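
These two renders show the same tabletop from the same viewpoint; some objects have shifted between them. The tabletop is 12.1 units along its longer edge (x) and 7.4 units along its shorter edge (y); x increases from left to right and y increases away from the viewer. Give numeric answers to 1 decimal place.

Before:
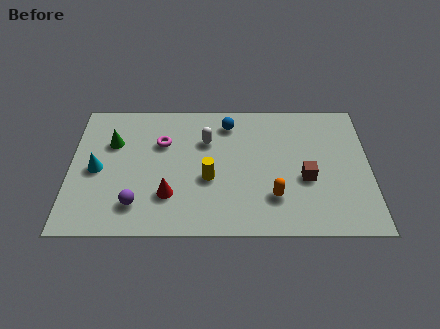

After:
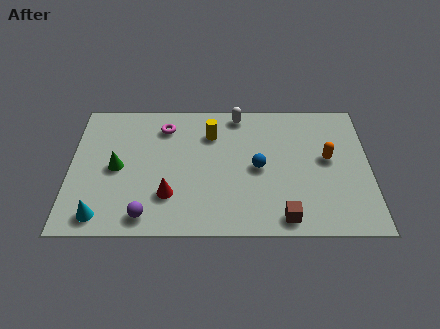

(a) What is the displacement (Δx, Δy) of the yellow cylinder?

(0.1, 2.5)

The yellow cylinder was at about (5.6, 3.0) and moved to about (5.7, 5.5).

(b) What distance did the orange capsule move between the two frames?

3.0

The orange capsule moved from about (8.2, 2.0) to (10.4, 4.1), a distance of √(2.2² + 2.1²) ≈ 3.0.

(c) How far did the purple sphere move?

0.7

From (2.7, 1.6) to (3.1, 1.0), the purple sphere covered √(0.4² + 0.6²) ≈ 0.7 units.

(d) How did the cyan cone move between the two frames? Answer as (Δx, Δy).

(0.2, -2.5)

From the two frames, the cyan cone sits at roughly (1.1, 3.5) before and (1.3, 1.0) after.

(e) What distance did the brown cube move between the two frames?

2.3

From (9.5, 3.0) to (8.6, 0.9), the brown cube covered √(0.9² + 2.1²) ≈ 2.3 units.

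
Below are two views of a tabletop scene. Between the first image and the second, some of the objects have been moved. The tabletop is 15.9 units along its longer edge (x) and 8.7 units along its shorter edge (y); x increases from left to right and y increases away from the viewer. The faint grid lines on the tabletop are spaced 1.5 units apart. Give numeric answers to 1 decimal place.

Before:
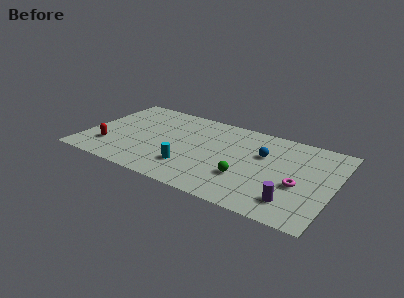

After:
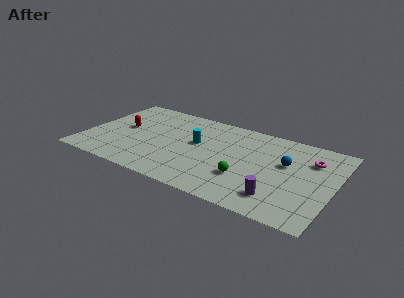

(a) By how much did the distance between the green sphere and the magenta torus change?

+1.8

The distance was about 3.4 in the first image and 5.2 in the second, so they moved 1.8 units further apart.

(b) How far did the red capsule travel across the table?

2.5

The red capsule moved from about (1.7, 2.3) to (2.3, 4.7), a distance of √(0.6² + 2.4²) ≈ 2.5.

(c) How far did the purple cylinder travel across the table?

0.9

The purple cylinder moved from about (13.6, 1.8) to (12.7, 1.8), a distance of √(0.9² + 0.0²) ≈ 0.9.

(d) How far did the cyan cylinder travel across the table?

2.7

The cyan cylinder was near (7.0, 2.3) before and (7.1, 5.0) after, so it travelled √(0.1² + 2.7²) ≈ 2.7 units.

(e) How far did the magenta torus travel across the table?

2.8

From (13.8, 3.5) to (14.3, 6.3), the magenta torus covered √(0.5² + 2.8²) ≈ 2.8 units.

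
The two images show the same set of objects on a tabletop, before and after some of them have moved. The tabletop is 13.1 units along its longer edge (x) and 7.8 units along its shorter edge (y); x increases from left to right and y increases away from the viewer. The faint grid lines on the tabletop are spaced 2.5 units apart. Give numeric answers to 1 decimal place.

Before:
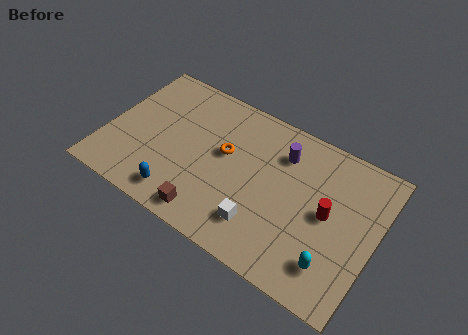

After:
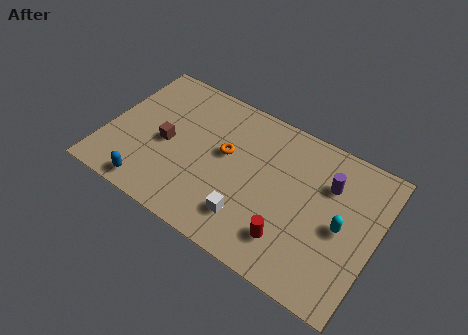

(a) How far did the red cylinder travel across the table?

2.7

The red cylinder moved from about (10.8, 4.0) to (9.3, 1.8), a distance of √(1.5² + 2.2²) ≈ 2.7.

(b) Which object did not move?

the orange torus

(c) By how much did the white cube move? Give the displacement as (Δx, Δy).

(-0.6, 0.0)

From the two frames, the white cube sits at roughly (7.9, 1.8) before and (7.3, 1.8) after.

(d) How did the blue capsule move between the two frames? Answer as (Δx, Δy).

(-1.4, -0.3)

The blue capsule started near (4.0, 1.2) and ended near (2.6, 0.9).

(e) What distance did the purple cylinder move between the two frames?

2.3

The purple cylinder moved from about (8.3, 5.9) to (10.6, 5.5), a distance of √(2.3² + 0.4²) ≈ 2.3.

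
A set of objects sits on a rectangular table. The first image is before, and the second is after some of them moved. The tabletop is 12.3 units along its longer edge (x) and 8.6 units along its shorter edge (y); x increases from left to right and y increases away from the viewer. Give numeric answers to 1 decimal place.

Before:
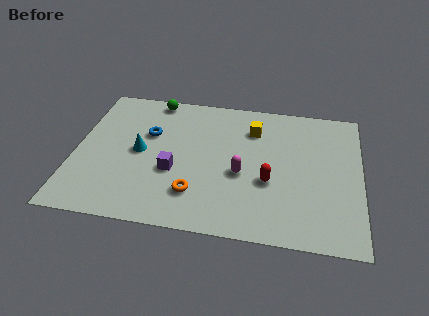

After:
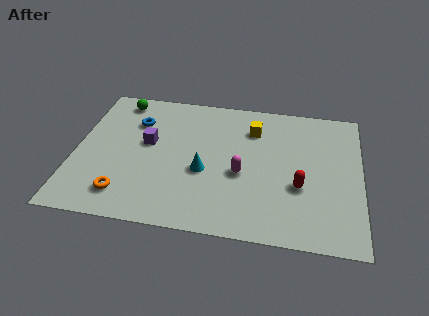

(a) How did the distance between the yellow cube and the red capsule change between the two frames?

+0.6

They were about 3.3 units apart before and 3.9 after — 0.6 units further apart.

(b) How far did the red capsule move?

1.3

The red capsule moved from about (8.4, 3.3) to (9.7, 3.2), a distance of √(1.3² + 0.1²) ≈ 1.3.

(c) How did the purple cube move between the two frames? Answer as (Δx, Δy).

(-1.2, 1.6)

The purple cube was at about (4.3, 3.3) and moved to about (3.1, 4.9).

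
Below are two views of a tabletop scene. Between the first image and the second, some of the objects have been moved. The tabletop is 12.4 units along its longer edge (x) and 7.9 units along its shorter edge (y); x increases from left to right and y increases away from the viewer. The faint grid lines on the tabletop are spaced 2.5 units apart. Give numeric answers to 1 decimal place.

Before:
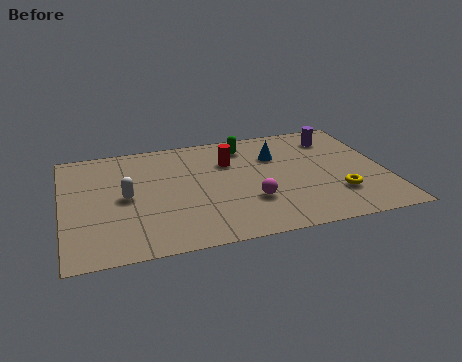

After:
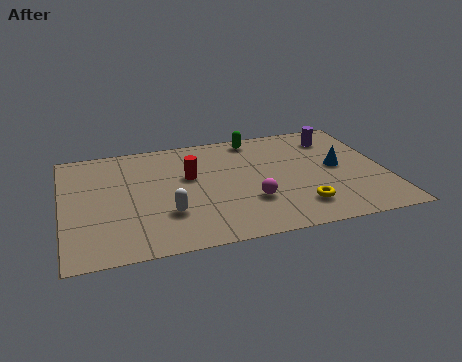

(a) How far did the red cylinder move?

1.7

From (6.5, 5.5) to (4.9, 4.8), the red cylinder covered √(1.6² + 0.7²) ≈ 1.7 units.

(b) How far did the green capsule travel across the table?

0.6

The green capsule moved from about (7.2, 6.5) to (7.6, 7.0), a distance of √(0.4² + 0.5²) ≈ 0.6.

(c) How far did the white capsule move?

2.1

The white capsule was near (2.4, 3.9) before and (3.9, 2.4) after, so it travelled √(1.5² + 1.5²) ≈ 2.1 units.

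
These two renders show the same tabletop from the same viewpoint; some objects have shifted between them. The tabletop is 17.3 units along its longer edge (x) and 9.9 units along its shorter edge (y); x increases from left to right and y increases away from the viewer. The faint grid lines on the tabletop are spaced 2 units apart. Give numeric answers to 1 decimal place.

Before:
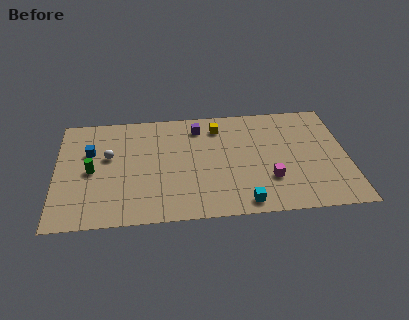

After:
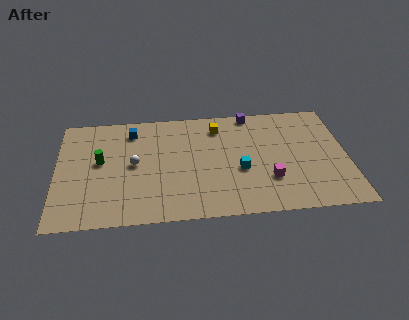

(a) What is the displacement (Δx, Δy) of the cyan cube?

(-0.1, 2.9)

The cyan cube started near (11.0, 1.1) and ended near (10.9, 4.0).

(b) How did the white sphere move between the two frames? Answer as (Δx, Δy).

(1.5, -0.8)

The white sphere was at about (3.1, 5.9) and moved to about (4.6, 5.1).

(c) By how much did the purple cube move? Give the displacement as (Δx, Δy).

(3.2, 1.0)

The purple cube started near (8.5, 8.1) and ended near (11.7, 9.1).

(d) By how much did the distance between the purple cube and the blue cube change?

+0.6

The distance was about 6.7 in the first image and 7.3 in the second, so they moved 0.6 units further apart.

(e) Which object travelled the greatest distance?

the purple cube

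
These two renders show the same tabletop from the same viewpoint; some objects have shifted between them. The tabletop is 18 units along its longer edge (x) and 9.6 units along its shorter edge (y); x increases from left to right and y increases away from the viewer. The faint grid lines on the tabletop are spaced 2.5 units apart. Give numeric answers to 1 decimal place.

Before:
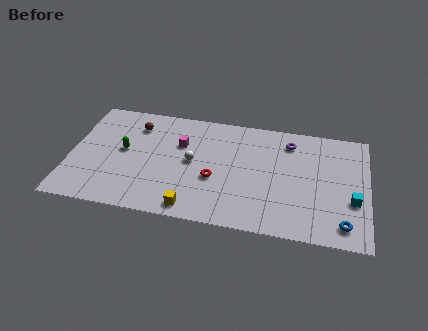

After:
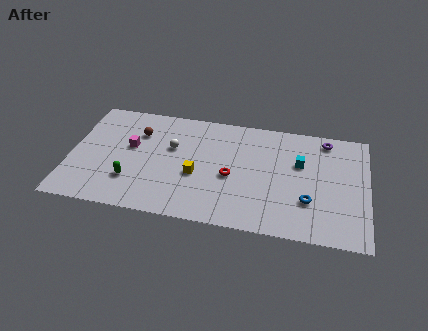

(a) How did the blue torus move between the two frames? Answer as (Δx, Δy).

(-2.1, 1.5)

The blue torus was at about (16.6, 1.5) and moved to about (14.5, 3.0).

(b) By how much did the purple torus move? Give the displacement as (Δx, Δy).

(2.2, 0.6)

From the two frames, the purple torus sits at roughly (13.2, 7.8) before and (15.4, 8.4) after.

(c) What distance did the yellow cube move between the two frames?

2.8

From (7.6, 1.1) to (7.7, 3.9), the yellow cube covered √(0.1² + 2.8²) ≈ 2.8 units.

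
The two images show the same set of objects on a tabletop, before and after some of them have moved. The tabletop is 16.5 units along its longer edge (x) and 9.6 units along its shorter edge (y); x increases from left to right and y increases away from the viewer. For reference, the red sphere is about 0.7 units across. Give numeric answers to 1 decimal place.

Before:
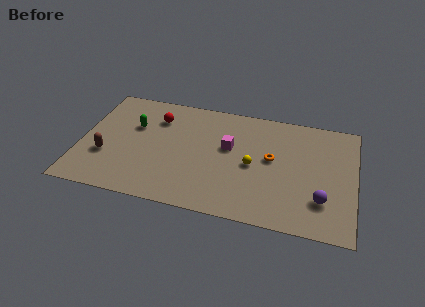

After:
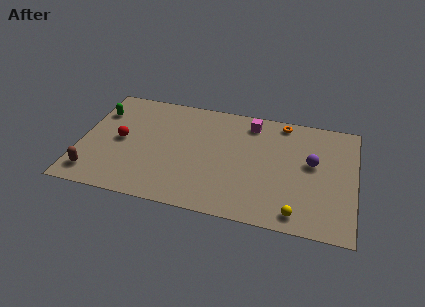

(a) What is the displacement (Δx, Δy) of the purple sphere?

(-0.7, 2.9)

The purple sphere was at about (14.6, 2.6) and moved to about (13.9, 5.5).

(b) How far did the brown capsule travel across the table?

1.8

The brown capsule was near (1.6, 3.3) before and (1.0, 1.6) after, so it travelled √(0.6² + 1.7²) ≈ 1.8 units.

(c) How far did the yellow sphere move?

4.3

The yellow sphere was near (10.4, 4.5) before and (13.2, 1.2) after, so it travelled √(2.8² + 3.3²) ≈ 4.3 units.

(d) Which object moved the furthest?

the yellow sphere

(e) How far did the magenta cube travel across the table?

2.7

The magenta cube was near (8.9, 5.7) before and (10.1, 8.1) after, so it travelled √(1.2² + 2.4²) ≈ 2.7 units.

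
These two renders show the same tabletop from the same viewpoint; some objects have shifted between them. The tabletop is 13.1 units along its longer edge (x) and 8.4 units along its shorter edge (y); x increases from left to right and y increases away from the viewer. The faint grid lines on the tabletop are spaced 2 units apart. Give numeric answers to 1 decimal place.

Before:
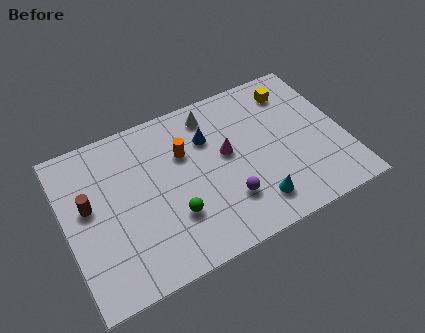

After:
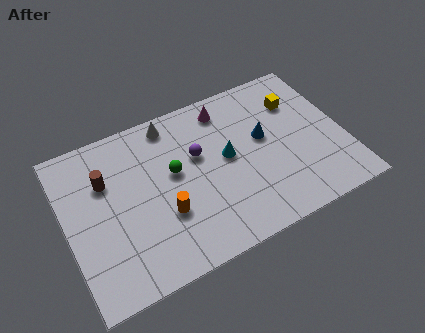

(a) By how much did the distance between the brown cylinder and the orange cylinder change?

-1.0

The distance was about 4.7 in the first image and 3.7 in the second, so they moved 1.0 units closer together.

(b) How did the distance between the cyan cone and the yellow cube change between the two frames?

-1.9

The distance was about 5.8 in the first image and 3.9 in the second, so they moved 1.9 units closer together.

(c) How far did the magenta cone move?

2.4

From (7.6, 4.7) to (7.9, 7.1), the magenta cone covered √(0.3² + 2.4²) ≈ 2.4 units.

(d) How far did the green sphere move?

2.2

The green sphere was near (4.8, 2.6) before and (5.1, 4.8) after, so it travelled √(0.3² + 2.2²) ≈ 2.2 units.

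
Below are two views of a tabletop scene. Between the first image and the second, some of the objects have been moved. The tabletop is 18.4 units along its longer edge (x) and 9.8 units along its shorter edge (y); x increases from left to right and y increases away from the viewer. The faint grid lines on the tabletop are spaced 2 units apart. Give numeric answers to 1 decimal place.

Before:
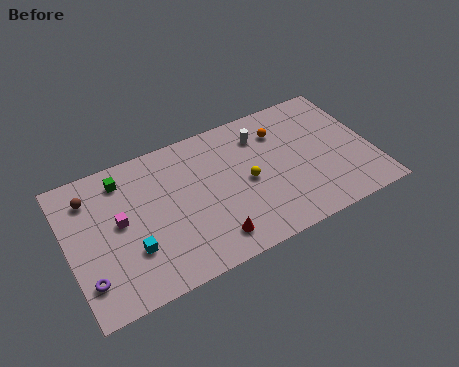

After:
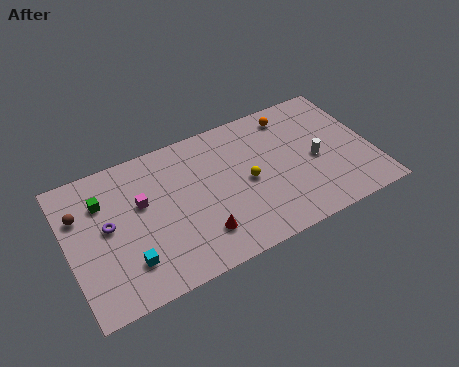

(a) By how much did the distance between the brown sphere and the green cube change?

-0.6

The distance was about 2.0 in the first image and 1.4 in the second, so they moved 0.6 units closer together.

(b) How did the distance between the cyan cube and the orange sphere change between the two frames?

+1.7

They were about 10.5 units apart before and 12.2 after — 1.7 units further apart.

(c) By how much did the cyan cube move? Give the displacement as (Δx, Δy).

(-0.3, -0.7)

From the two frames, the cyan cube sits at roughly (3.6, 3.1) before and (3.3, 2.4) after.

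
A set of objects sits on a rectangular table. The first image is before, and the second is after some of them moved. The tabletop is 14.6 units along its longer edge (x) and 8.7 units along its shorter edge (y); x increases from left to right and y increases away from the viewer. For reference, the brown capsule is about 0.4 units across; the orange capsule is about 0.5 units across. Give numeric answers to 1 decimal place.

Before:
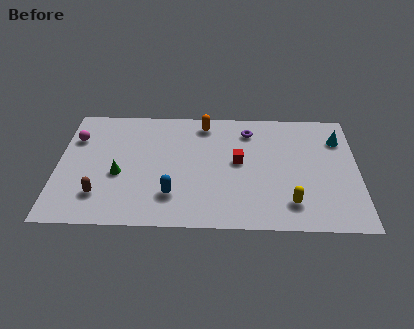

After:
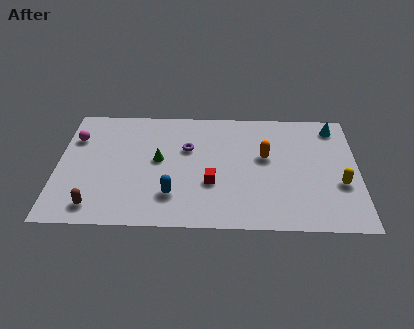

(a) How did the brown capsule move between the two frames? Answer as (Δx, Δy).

(-0.2, -0.8)

From the two frames, the brown capsule sits at roughly (2.1, 2.1) before and (1.9, 1.3) after.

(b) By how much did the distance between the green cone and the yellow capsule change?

+0.4

Before: roughly 8.5 units apart; after: 8.9. That's 0.4 units further apart.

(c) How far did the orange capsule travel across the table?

3.8

The orange capsule was near (7.1, 7.5) before and (10.1, 5.1) after, so it travelled √(3.0² + 2.4²) ≈ 3.8 units.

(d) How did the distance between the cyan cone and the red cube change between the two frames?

+2.2

They were about 5.2 units apart before and 7.4 after — 2.2 units further apart.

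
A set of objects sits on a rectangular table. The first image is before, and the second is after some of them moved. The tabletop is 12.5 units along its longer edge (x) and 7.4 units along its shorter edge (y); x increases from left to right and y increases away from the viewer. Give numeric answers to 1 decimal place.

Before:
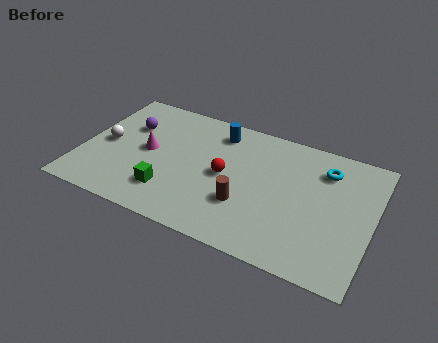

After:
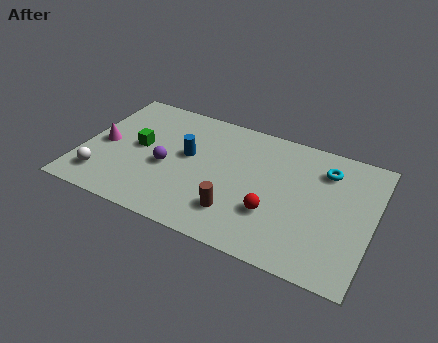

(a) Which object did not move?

the cyan torus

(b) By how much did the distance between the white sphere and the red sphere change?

+2.2

They were about 5.2 units apart before and 7.4 after — 2.2 units further apart.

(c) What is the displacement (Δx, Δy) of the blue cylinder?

(-1.1, -1.9)

The blue cylinder was at about (5.6, 6.1) and moved to about (4.5, 4.2).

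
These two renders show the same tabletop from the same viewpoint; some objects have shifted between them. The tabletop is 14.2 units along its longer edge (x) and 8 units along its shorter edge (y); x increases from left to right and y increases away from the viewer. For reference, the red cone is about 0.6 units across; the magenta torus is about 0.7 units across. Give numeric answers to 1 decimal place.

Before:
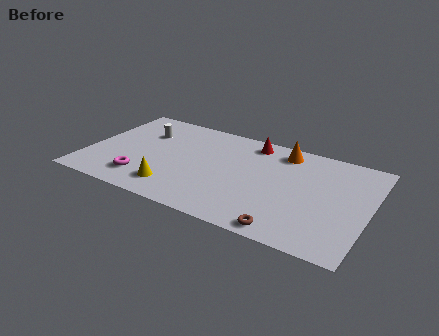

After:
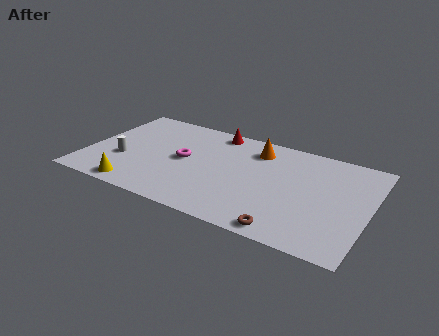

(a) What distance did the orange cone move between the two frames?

1.4

The orange cone moved from about (9.6, 6.8) to (8.3, 6.4), a distance of √(1.3² + 0.4²) ≈ 1.4.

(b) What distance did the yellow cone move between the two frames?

1.9

The yellow cone was near (4.7, 1.6) before and (2.9, 0.9) after, so it travelled √(1.8² + 0.7²) ≈ 1.9 units.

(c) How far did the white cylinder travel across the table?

2.8

The white cylinder moved from about (2.6, 5.6) to (1.9, 2.9), a distance of √(0.7² + 2.7²) ≈ 2.8.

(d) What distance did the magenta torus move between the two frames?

3.0

The magenta torus was near (3.1, 1.7) before and (4.9, 4.1) after, so it travelled √(1.8² + 2.4²) ≈ 3.0 units.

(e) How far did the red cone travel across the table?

1.9

The red cone moved from about (8.0, 6.9) to (6.1, 7.1), a distance of √(1.9² + 0.2²) ≈ 1.9.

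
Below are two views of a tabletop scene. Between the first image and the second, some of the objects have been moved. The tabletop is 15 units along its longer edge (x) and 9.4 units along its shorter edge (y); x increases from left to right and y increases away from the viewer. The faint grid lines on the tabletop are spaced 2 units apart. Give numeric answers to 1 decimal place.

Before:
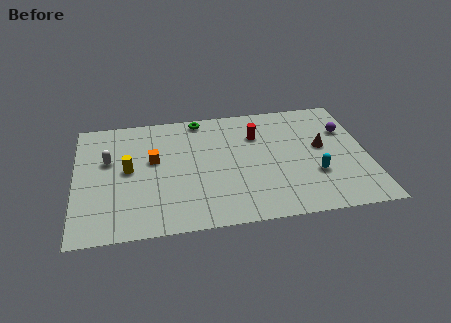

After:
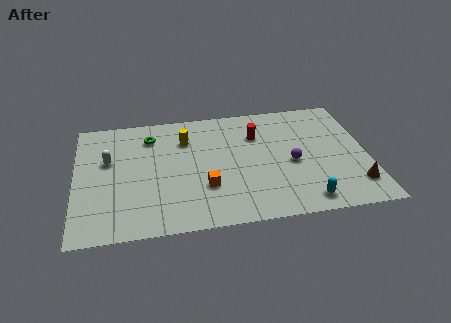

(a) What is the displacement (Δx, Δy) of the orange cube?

(2.6, -2.5)

The orange cube was at about (4.0, 5.5) and moved to about (6.6, 3.0).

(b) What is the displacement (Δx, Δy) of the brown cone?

(1.5, -3.2)

The brown cone was at about (12.7, 5.2) and moved to about (14.2, 2.0).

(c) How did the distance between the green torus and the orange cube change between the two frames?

+1.3

Before: roughly 3.9 units apart; after: 5.2. That's 1.3 units further apart.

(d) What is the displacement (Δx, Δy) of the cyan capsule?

(-0.6, -1.9)

The cyan capsule was at about (12.2, 3.1) and moved to about (11.6, 1.2).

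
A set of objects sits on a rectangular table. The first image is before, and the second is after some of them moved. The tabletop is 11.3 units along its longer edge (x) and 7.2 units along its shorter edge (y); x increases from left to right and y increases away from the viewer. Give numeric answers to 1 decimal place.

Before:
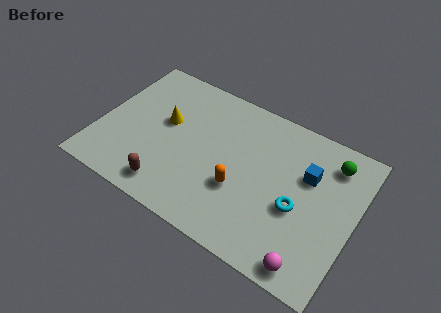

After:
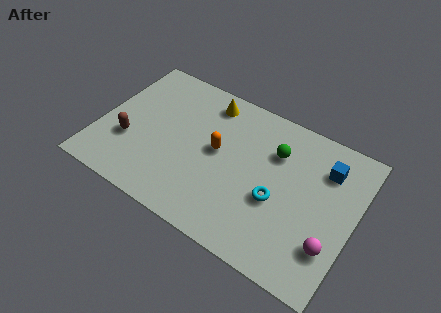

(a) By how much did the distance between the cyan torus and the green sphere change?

-0.8

Before: roughly 3.0 units apart; after: 2.2. That's 0.8 units closer together.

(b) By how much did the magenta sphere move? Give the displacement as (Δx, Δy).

(0.7, 1.2)

The magenta sphere was at about (9.8, 0.8) and moved to about (10.5, 2.0).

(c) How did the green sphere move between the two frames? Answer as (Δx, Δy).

(-2.4, -0.7)

From the two frames, the green sphere sits at roughly (10.0, 5.8) before and (7.6, 5.1) after.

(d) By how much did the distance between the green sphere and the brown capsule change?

-1.3

They were about 8.0 units apart before and 6.7 after — 1.3 units closer together.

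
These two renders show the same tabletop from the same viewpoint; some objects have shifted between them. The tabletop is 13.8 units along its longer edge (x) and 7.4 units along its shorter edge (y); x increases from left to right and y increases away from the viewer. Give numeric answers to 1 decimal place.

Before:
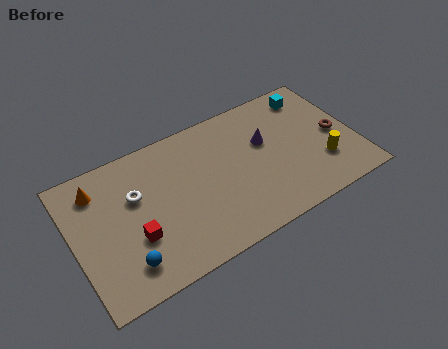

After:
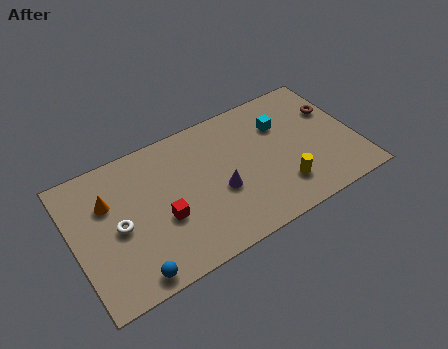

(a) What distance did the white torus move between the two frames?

1.6

The white torus moved from about (3.1, 4.7) to (2.1, 3.5), a distance of √(1.0² + 1.2²) ≈ 1.6.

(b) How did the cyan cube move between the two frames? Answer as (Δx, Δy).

(-1.7, -1.0)

From the two frames, the cyan cube sits at roughly (12.1, 6.2) before and (10.4, 5.2) after.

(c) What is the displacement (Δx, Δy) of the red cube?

(1.4, 0.3)

The red cube was at about (2.8, 2.6) and moved to about (4.2, 2.9).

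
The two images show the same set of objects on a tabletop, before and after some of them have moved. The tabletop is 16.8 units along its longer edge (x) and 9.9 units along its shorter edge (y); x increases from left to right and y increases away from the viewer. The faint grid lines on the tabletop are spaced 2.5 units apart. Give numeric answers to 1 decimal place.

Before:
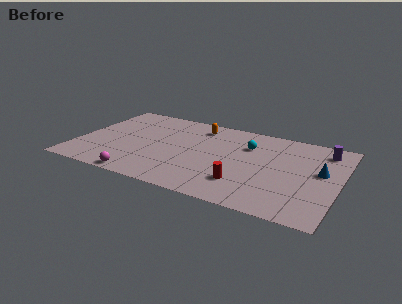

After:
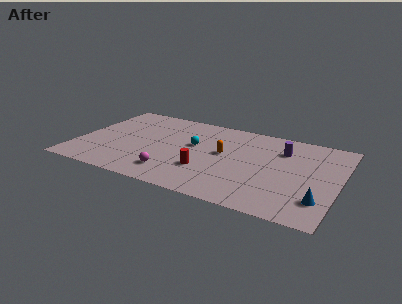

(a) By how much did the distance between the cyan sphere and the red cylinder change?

-1.6

The distance was about 4.5 in the first image and 2.9 in the second, so they moved 1.6 units closer together.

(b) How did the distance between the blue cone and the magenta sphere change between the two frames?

-2.7

The distance was about 12.0 in the first image and 9.3 in the second, so they moved 2.7 units closer together.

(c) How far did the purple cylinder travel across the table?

2.8

The purple cylinder moved from about (15.6, 8.2) to (13.0, 7.3), a distance of √(2.6² + 0.9²) ≈ 2.8.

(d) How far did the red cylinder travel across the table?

2.6

The red cylinder moved from about (11.0, 2.5) to (8.5, 3.1), a distance of √(2.5² + 0.6²) ≈ 2.6.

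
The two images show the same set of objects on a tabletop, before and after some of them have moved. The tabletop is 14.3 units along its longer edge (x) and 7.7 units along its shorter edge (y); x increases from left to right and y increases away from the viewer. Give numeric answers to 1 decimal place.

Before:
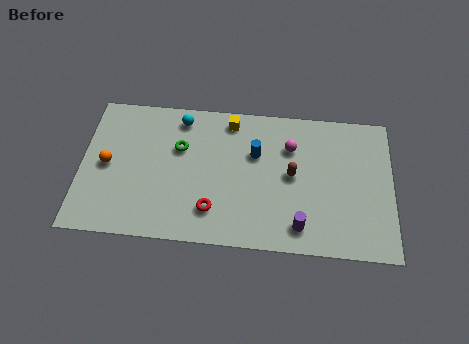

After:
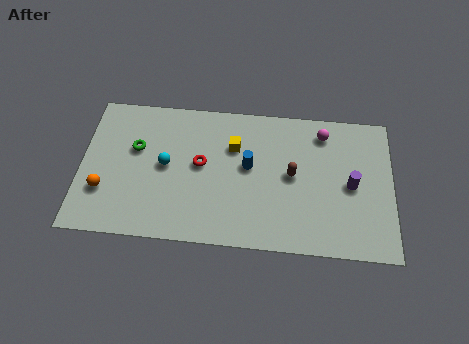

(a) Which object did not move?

the brown capsule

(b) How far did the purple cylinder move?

3.3

The purple cylinder moved from about (10.1, 1.3) to (12.4, 3.7), a distance of √(2.3² + 2.4²) ≈ 3.3.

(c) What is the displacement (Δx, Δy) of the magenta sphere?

(1.5, 0.9)

The magenta sphere started near (9.6, 5.5) and ended near (11.1, 6.4).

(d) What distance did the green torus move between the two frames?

2.0

The green torus was near (4.5, 5.0) before and (2.5, 4.8) after, so it travelled √(2.0² + 0.2²) ≈ 2.0 units.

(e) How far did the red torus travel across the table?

2.5

From (6.1, 1.8) to (5.5, 4.2), the red torus covered √(0.6² + 2.4²) ≈ 2.5 units.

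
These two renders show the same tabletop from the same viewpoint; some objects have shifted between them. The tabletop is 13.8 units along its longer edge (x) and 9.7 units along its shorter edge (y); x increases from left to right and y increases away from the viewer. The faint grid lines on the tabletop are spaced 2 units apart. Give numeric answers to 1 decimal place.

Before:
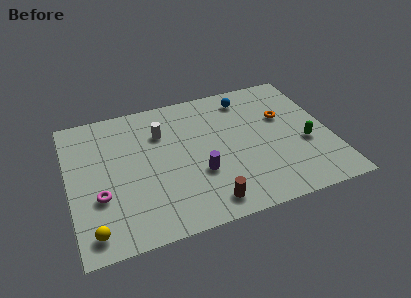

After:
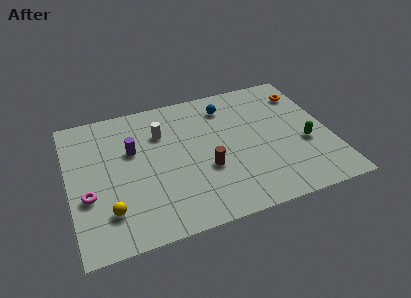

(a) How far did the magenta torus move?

0.6

The magenta torus moved from about (1.5, 3.4) to (0.9, 3.6), a distance of √(0.6² + 0.2²) ≈ 0.6.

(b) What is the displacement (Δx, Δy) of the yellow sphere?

(0.9, 1.0)

The yellow sphere was at about (1.0, 1.3) and moved to about (1.9, 2.3).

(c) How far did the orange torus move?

2.0

From (11.5, 6.1) to (12.8, 7.6), the orange torus covered √(1.3² + 1.5²) ≈ 2.0 units.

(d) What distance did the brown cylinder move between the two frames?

2.3

The brown cylinder was near (6.9, 1.3) before and (7.1, 3.6) after, so it travelled √(0.2² + 2.3²) ≈ 2.3 units.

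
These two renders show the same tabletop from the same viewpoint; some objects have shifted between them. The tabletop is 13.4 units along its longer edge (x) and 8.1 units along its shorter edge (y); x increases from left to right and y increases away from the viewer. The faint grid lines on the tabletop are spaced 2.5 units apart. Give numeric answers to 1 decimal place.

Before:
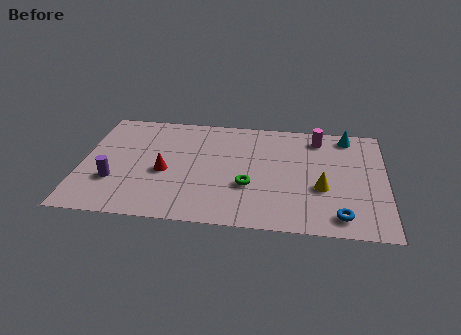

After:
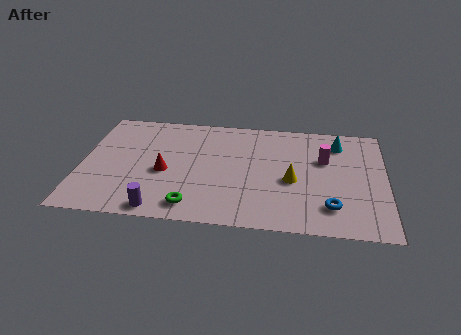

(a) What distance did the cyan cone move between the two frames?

0.7

The cyan cone was near (11.7, 7.1) before and (11.3, 6.5) after, so it travelled √(0.4² + 0.6²) ≈ 0.7 units.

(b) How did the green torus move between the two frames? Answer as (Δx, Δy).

(-2.4, -1.7)

From the two frames, the green torus sits at roughly (7.4, 2.9) before and (5.0, 1.2) after.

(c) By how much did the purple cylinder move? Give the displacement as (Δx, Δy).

(2.1, -1.8)

The purple cylinder started near (1.5, 2.6) and ended near (3.6, 0.8).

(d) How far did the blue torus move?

0.7

The blue torus was near (11.4, 1.2) before and (11.0, 1.8) after, so it travelled √(0.4² + 0.6²) ≈ 0.7 units.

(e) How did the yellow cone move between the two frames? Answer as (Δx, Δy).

(-1.3, 0.4)

From the two frames, the yellow cone sits at roughly (10.6, 3.1) before and (9.3, 3.5) after.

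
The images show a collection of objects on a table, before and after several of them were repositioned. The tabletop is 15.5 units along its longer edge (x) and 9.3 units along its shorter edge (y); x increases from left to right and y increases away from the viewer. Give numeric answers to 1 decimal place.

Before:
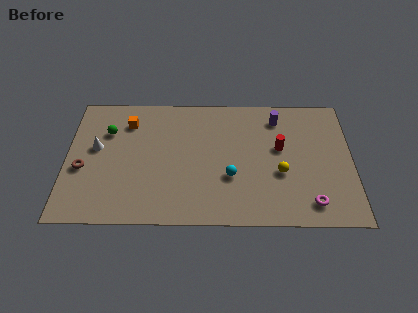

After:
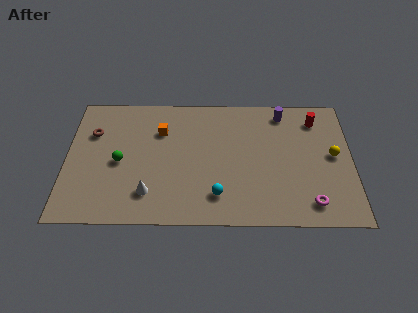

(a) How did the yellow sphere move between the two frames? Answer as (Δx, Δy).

(2.9, 1.3)

From the two frames, the yellow sphere sits at roughly (11.6, 3.6) before and (14.5, 4.9) after.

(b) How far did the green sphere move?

2.3

From (2.2, 6.5) to (2.9, 4.3), the green sphere covered √(0.7² + 2.2²) ≈ 2.3 units.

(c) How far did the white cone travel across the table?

4.3

The white cone moved from about (1.6, 5.3) to (4.5, 2.1), a distance of √(2.9² + 3.2²) ≈ 4.3.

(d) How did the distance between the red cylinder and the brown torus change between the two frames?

+1.4

Before: roughly 10.8 units apart; after: 12.2. That's 1.4 units further apart.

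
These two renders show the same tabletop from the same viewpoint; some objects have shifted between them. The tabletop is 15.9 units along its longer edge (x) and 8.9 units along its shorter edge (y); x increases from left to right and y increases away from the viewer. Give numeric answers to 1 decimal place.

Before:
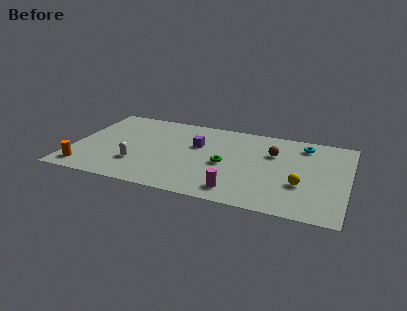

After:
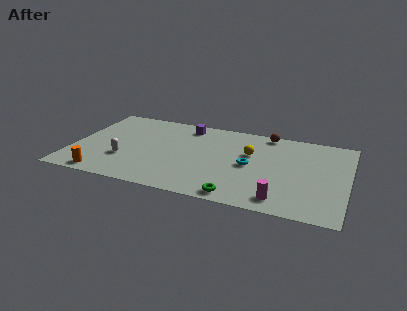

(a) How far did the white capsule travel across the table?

0.9

From (3.9, 2.6) to (3.1, 2.9), the white capsule covered √(0.8² + 0.3²) ≈ 0.9 units.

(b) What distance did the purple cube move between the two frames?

2.2

The purple cube moved from about (7.1, 5.6) to (6.3, 7.6), a distance of √(0.8² + 2.0²) ≈ 2.2.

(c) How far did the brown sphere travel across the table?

2.2

The brown sphere was near (11.5, 6.0) before and (11.0, 8.1) after, so it travelled √(0.5² + 2.1²) ≈ 2.2 units.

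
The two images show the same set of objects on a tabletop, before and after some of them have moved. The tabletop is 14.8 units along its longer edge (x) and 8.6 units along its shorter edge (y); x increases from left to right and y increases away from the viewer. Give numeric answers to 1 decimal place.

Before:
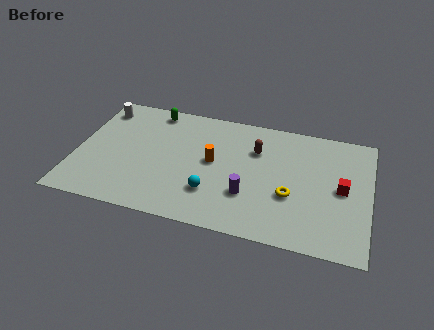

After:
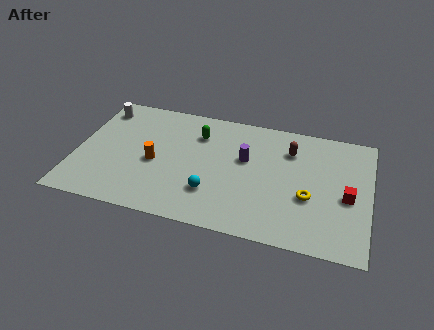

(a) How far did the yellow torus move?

0.9

The yellow torus moved from about (10.9, 3.2) to (11.8, 3.3), a distance of √(0.9² + 0.1²) ≈ 0.9.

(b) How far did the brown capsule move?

1.7

From (9.0, 6.0) to (10.7, 6.4), the brown capsule covered √(1.7² + 0.4²) ≈ 1.7 units.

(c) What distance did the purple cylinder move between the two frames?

2.5

The purple cylinder moved from about (8.8, 2.7) to (8.5, 5.2), a distance of √(0.3² + 2.5²) ≈ 2.5.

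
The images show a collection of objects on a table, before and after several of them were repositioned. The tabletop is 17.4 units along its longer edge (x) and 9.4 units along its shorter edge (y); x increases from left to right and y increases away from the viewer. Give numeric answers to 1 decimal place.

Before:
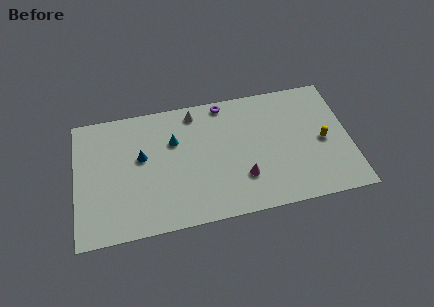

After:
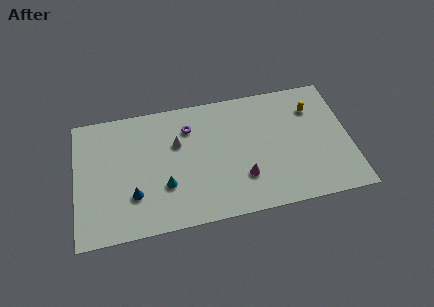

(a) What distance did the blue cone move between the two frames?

2.8

The blue cone moved from about (4.2, 5.5) to (3.6, 2.8), a distance of √(0.6² + 2.7²) ≈ 2.8.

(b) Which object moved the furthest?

the cyan cone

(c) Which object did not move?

the magenta cone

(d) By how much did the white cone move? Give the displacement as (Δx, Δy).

(-1.2, -2.1)

The white cone started near (7.7, 8.2) and ended near (6.5, 6.1).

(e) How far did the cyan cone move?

3.3

The cyan cone moved from about (6.3, 6.3) to (5.6, 3.1), a distance of √(0.7² + 3.2²) ≈ 3.3.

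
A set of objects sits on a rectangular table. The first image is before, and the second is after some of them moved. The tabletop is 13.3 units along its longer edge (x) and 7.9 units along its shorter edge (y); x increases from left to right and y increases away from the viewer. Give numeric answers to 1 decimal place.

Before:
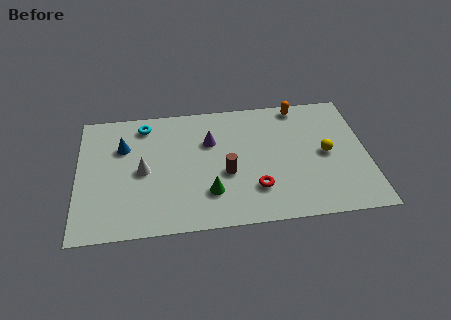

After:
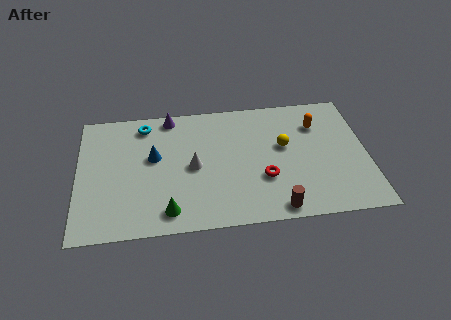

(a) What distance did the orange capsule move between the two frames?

1.5

The orange capsule was near (10.3, 7.1) before and (11.1, 5.8) after, so it travelled √(0.8² + 1.3²) ≈ 1.5 units.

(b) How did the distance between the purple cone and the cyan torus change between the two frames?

-2.0

The distance was about 3.3 in the first image and 1.3 in the second, so they moved 2.0 units closer together.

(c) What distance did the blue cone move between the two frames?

1.6

The blue cone was near (2.1, 5.4) before and (3.5, 4.6) after, so it travelled √(1.4² + 0.8²) ≈ 1.6 units.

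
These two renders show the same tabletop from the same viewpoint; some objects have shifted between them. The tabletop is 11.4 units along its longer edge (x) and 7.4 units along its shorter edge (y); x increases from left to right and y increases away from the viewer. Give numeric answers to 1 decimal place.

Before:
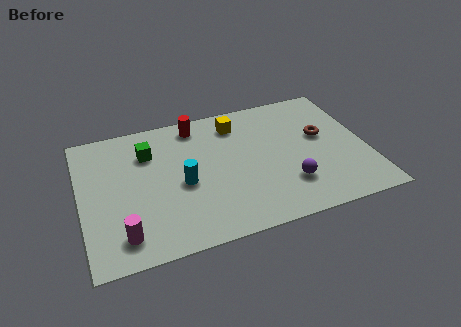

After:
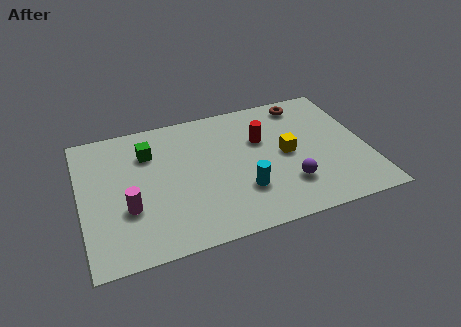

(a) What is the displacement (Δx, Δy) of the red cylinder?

(2.5, -1.6)

The red cylinder started near (4.8, 6.4) and ended near (7.3, 4.8).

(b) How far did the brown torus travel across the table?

2.2

The brown torus moved from about (9.7, 4.3) to (9.2, 6.4), a distance of √(0.5² + 2.1²) ≈ 2.2.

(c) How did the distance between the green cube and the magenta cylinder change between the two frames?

-1.3

The distance was about 4.3 in the first image and 3.0 in the second, so they moved 1.3 units closer together.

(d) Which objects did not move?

the purple sphere and the green cube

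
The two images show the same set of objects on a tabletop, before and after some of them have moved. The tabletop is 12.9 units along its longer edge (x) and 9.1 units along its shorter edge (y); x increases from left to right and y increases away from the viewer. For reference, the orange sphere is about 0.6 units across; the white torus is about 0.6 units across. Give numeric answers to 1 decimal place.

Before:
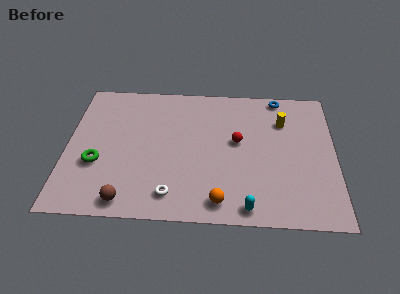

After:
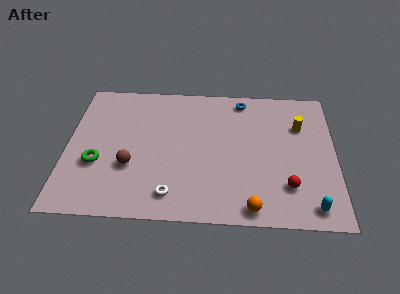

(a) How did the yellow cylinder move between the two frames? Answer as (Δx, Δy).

(0.8, -0.3)

The yellow cylinder was at about (10.4, 6.6) and moved to about (11.2, 6.3).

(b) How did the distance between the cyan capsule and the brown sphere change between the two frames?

+3.2

Before: roughly 5.7 units apart; after: 8.9. That's 3.2 units further apart.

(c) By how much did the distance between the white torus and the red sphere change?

+0.8

Before: roughly 4.8 units apart; after: 5.6. That's 0.8 units further apart.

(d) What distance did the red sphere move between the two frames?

3.7

From (8.2, 5.1) to (10.6, 2.3), the red sphere covered √(2.4² + 2.8²) ≈ 3.7 units.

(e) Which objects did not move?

the green torus and the white torus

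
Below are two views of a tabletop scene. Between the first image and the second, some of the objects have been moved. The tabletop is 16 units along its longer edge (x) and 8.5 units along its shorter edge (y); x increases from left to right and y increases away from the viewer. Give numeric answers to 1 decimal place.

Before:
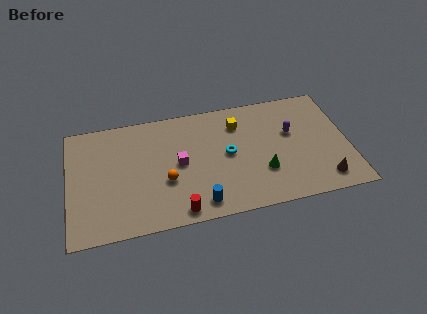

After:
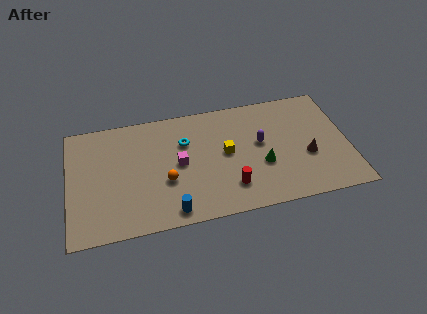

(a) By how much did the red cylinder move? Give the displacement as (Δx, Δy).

(3.0, 1.1)

The red cylinder started near (6.1, 0.9) and ended near (9.1, 2.0).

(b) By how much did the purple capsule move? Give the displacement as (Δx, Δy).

(-1.8, -0.4)

The purple capsule was at about (12.8, 5.2) and moved to about (11.0, 4.8).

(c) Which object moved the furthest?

the red cylinder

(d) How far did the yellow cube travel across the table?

2.2

The yellow cube was near (9.8, 6.5) before and (9.0, 4.5) after, so it travelled √(0.8² + 2.0²) ≈ 2.2 units.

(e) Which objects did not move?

the magenta cube and the orange sphere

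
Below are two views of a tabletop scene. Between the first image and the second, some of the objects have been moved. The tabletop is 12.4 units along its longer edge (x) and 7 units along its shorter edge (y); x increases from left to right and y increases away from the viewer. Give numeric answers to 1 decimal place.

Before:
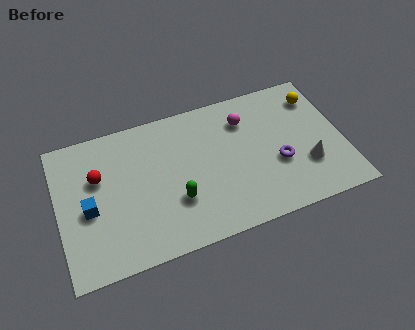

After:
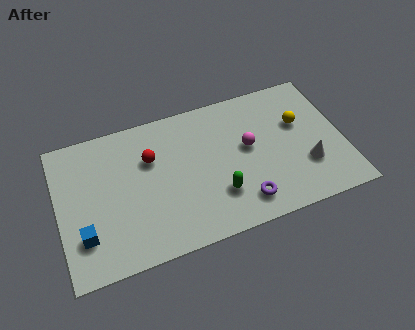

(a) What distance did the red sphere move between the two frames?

2.3

The red sphere moved from about (1.8, 4.5) to (4.1, 4.7), a distance of √(2.3² + 0.2²) ≈ 2.3.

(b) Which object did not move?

the white cone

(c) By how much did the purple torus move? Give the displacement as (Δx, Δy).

(-1.7, -1.4)

The purple torus started near (9.5, 2.7) and ended near (7.8, 1.3).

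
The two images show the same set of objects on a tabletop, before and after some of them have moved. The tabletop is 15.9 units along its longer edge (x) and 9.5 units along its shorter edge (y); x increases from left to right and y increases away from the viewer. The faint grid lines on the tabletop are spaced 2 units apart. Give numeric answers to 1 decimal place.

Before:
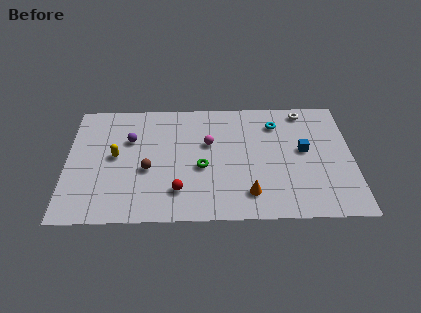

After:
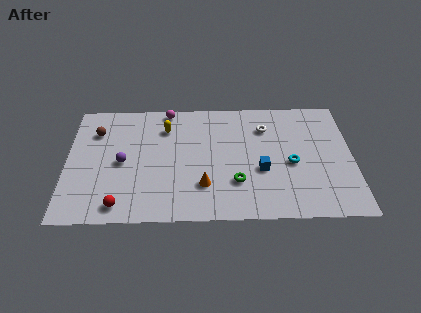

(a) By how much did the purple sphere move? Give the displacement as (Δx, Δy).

(-0.4, -1.8)

The purple sphere started near (3.5, 6.3) and ended near (3.1, 4.5).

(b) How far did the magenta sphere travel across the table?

3.6

The magenta sphere was near (7.9, 5.9) before and (5.6, 8.7) after, so it travelled √(2.3² + 2.8²) ≈ 3.6 units.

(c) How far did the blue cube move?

2.8

The blue cube moved from about (13.2, 5.2) to (10.8, 3.7), a distance of √(2.4² + 1.5²) ≈ 2.8.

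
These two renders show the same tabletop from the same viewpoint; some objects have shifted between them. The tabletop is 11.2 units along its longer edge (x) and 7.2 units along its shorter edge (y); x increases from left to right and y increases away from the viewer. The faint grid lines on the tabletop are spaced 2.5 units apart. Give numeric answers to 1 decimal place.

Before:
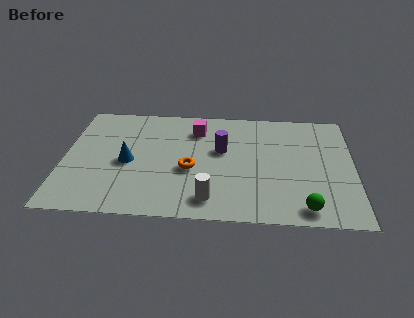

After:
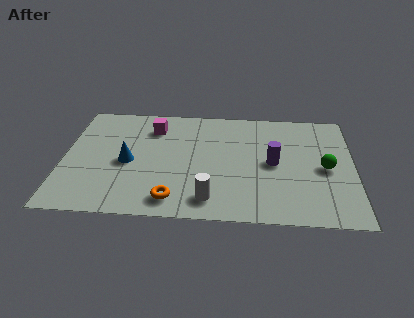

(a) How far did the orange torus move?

2.0

The orange torus was near (4.9, 3.0) before and (4.3, 1.1) after, so it travelled √(0.6² + 1.9²) ≈ 2.0 units.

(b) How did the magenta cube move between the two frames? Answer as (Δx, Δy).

(-1.7, 0.0)

The magenta cube was at about (5.1, 5.6) and moved to about (3.4, 5.6).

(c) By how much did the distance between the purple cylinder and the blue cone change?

+1.9

Before: roughly 3.7 units apart; after: 5.6. That's 1.9 units further apart.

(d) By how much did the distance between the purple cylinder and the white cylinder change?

+0.3

The distance was about 3.1 in the first image and 3.4 in the second, so they moved 0.3 units further apart.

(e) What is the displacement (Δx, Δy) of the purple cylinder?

(2.0, -0.7)

The purple cylinder started near (6.1, 4.3) and ended near (8.1, 3.6).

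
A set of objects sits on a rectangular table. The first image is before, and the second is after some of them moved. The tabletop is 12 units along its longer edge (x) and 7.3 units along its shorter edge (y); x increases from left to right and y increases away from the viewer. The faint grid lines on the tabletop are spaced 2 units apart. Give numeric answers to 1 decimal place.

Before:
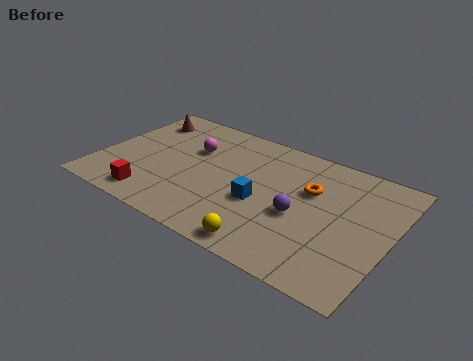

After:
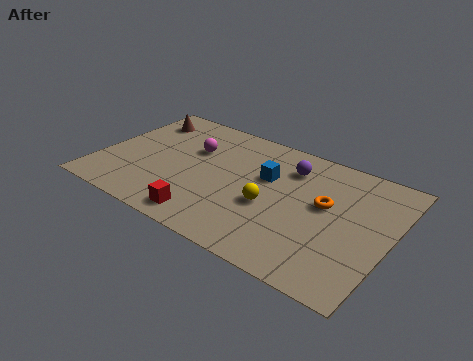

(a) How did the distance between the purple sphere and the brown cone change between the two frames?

-1.3

Before: roughly 7.7 units apart; after: 6.4. That's 1.3 units closer together.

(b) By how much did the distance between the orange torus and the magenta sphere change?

+0.7

The distance was about 5.0 in the first image and 5.7 in the second, so they moved 0.7 units further apart.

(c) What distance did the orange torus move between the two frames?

0.9

The orange torus moved from about (8.6, 4.7) to (9.3, 4.2), a distance of √(0.7² + 0.5²) ≈ 0.9.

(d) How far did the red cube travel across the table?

2.3

From (2.6, 1.1) to (4.9, 1.0), the red cube covered √(2.3² + 0.1²) ≈ 2.3 units.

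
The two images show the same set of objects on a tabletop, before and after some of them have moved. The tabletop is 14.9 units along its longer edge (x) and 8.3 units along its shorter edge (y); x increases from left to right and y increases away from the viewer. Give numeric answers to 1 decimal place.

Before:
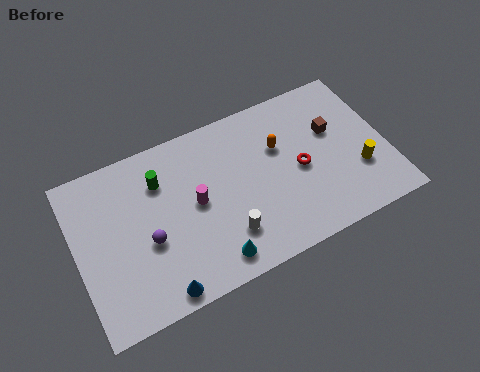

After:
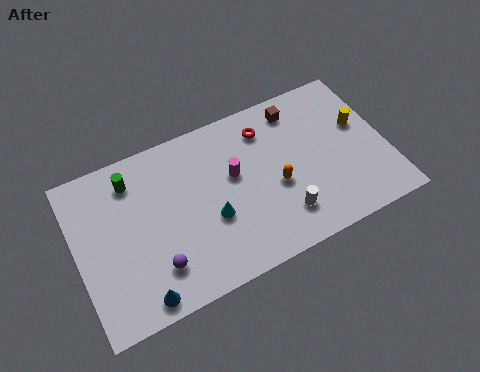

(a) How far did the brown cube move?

2.3

From (12.5, 5.2) to (11.0, 7.0), the brown cube covered √(1.5² + 1.8²) ≈ 2.3 units.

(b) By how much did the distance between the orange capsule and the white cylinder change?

-2.9

The distance was about 4.5 in the first image and 1.6 in the second, so they moved 2.9 units closer together.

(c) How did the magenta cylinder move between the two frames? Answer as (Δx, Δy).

(1.9, 0.6)

The magenta cylinder was at about (5.7, 4.3) and moved to about (7.6, 4.9).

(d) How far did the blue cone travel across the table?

0.9

From (3.5, 0.8) to (2.6, 0.9), the blue cone covered √(0.9² + 0.1²) ≈ 0.9 units.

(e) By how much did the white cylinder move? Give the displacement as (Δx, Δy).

(2.7, -0.2)

The white cylinder started near (6.9, 2.1) and ended near (9.6, 1.9).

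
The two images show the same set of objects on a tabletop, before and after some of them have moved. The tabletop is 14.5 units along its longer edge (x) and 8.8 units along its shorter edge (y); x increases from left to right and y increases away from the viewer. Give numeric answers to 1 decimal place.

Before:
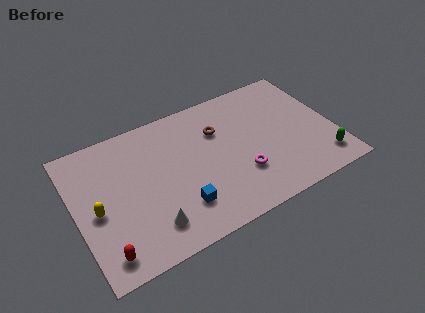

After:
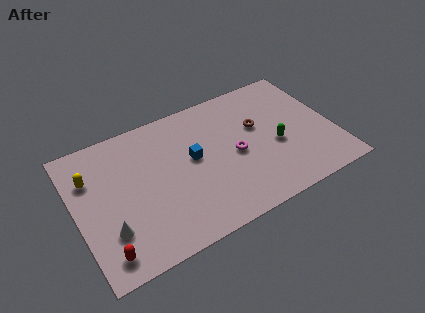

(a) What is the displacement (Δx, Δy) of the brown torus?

(2.2, -0.7)

From the two frames, the brown torus sits at roughly (8.2, 6.1) before and (10.4, 5.4) after.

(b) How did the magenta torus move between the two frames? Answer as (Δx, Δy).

(-0.1, 1.4)

The magenta torus was at about (9.0, 2.7) and moved to about (8.9, 4.1).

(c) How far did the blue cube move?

2.9

The blue cube was near (5.5, 2.2) before and (6.6, 4.9) after, so it travelled √(1.1² + 2.7²) ≈ 2.9 units.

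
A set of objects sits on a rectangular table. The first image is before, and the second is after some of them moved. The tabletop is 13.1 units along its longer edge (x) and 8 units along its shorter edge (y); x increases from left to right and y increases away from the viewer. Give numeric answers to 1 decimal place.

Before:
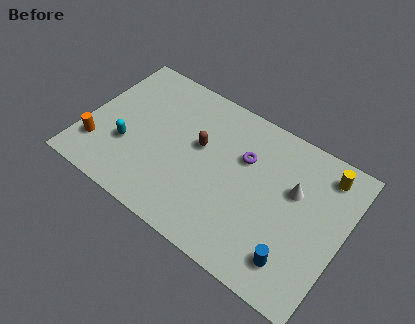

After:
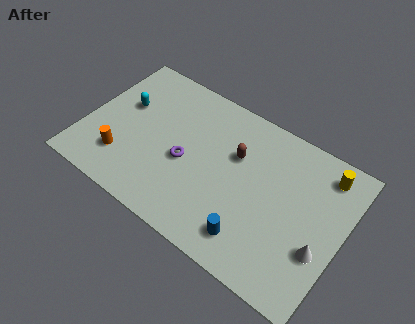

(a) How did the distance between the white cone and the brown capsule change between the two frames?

+0.5

They were about 4.8 units apart before and 5.3 after — 0.5 units further apart.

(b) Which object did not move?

the yellow cylinder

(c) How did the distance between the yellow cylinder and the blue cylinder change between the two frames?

+0.8

They were about 5.1 units apart before and 5.9 after — 0.8 units further apart.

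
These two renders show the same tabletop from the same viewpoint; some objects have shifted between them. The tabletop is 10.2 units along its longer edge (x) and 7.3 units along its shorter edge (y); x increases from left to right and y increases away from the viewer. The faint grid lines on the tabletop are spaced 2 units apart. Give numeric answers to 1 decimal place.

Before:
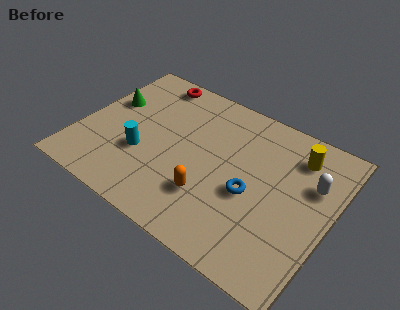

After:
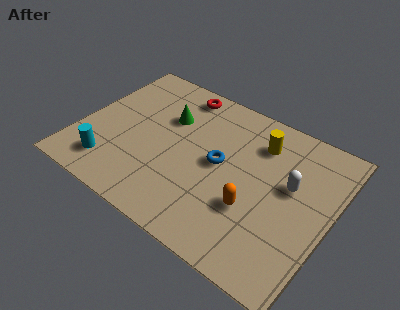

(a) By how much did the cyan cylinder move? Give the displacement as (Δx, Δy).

(-1.1, -1.2)

The cyan cylinder was at about (2.7, 2.6) and moved to about (1.6, 1.4).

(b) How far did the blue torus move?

1.6

From (7.1, 3.1) to (5.7, 3.8), the blue torus covered √(1.4² + 0.7²) ≈ 1.6 units.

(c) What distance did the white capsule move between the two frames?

0.9

The white capsule was near (9.3, 4.8) before and (8.5, 4.3) after, so it travelled √(0.8² + 0.5²) ≈ 0.9 units.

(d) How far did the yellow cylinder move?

1.5

From (8.5, 5.8) to (7.0, 5.6), the yellow cylinder covered √(1.5² + 0.2²) ≈ 1.5 units.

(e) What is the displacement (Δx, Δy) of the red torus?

(1.2, -0.1)

The red torus started near (2.3, 6.5) and ended near (3.5, 6.4).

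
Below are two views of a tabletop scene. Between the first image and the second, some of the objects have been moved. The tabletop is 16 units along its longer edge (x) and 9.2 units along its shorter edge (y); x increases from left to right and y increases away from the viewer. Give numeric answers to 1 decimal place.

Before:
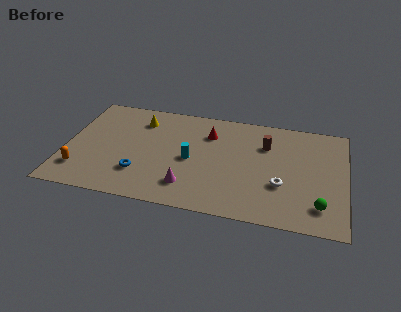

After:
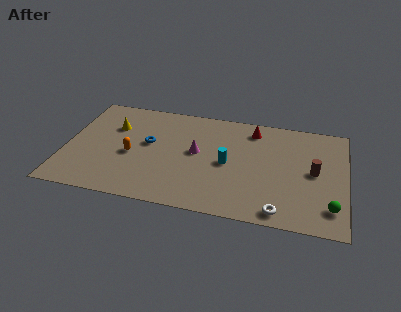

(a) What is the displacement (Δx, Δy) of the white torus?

(0.0, -2.2)

The white torus started near (12.4, 3.2) and ended near (12.4, 1.0).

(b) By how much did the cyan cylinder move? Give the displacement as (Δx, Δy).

(2.1, 0.1)

The cyan cylinder was at about (7.2, 4.3) and moved to about (9.3, 4.4).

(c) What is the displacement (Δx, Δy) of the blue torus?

(0.3, 2.7)

From the two frames, the blue torus sits at roughly (4.4, 2.5) before and (4.7, 5.2) after.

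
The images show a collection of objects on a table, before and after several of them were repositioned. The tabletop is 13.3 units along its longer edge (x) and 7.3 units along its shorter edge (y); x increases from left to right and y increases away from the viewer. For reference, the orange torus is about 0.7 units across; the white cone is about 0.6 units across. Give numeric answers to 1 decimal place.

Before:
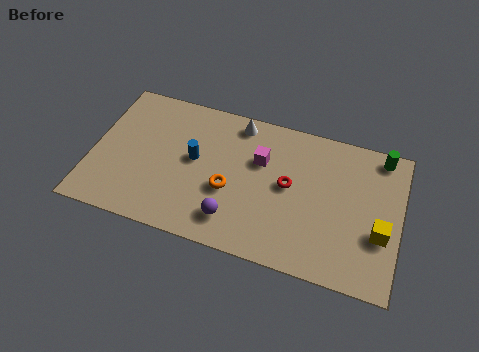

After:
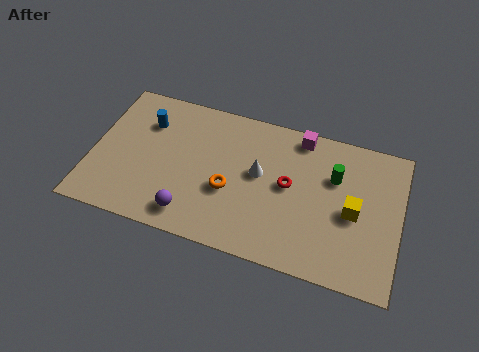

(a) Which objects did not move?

the orange torus and the red torus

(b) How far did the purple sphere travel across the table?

1.8

The purple sphere was near (6.3, 1.5) before and (4.5, 1.2) after, so it travelled √(1.8² + 0.3²) ≈ 1.8 units.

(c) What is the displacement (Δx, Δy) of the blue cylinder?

(-2.2, 1.3)

From the two frames, the blue cylinder sits at roughly (4.4, 4.0) before and (2.2, 5.3) after.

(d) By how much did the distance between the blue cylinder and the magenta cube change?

+3.8

Before: roughly 2.9 units apart; after: 6.7. That's 3.8 units further apart.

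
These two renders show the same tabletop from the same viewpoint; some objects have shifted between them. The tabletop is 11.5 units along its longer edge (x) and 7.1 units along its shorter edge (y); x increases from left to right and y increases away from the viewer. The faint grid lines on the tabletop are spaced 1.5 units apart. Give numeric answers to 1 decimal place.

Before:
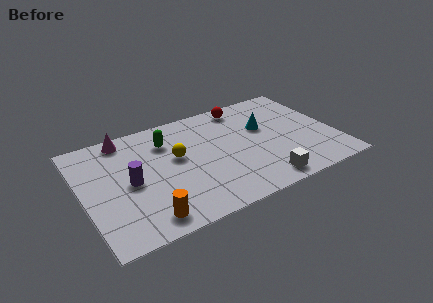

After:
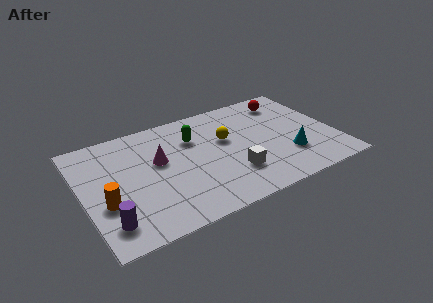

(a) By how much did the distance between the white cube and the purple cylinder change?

-0.5

The distance was about 6.2 in the first image and 5.7 in the second, so they moved 0.5 units closer together.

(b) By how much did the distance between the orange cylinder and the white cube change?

+0.4

The distance was about 5.3 in the first image and 5.7 in the second, so they moved 0.4 units further apart.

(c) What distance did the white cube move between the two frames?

1.6

From (7.8, 0.9) to (6.6, 2.0), the white cube covered √(1.2² + 1.1²) ≈ 1.6 units.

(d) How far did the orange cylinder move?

2.3

From (2.5, 1.0) to (0.9, 2.6), the orange cylinder covered √(1.6² + 1.6²) ≈ 2.3 units.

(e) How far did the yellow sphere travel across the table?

2.3

The yellow sphere was near (4.3, 4.1) before and (6.6, 4.3) after, so it travelled √(2.3² + 0.2²) ≈ 2.3 units.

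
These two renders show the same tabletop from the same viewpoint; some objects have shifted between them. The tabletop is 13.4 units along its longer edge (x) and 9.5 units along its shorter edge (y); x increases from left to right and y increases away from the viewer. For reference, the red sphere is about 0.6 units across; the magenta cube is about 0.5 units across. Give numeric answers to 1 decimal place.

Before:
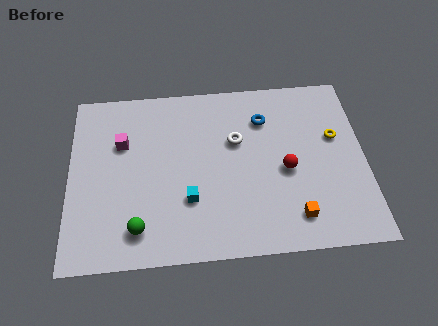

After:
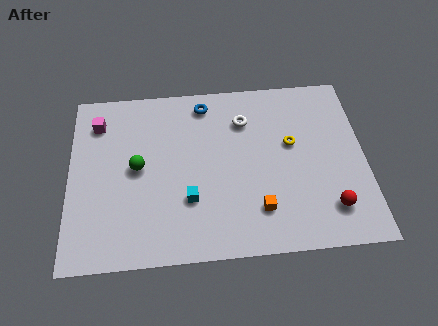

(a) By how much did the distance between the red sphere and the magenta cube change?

+4.1

The distance was about 7.7 in the first image and 11.8 in the second, so they moved 4.1 units further apart.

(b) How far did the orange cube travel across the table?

1.7

The orange cube moved from about (10.1, 1.7) to (8.5, 2.2), a distance of √(1.6² + 0.5²) ≈ 1.7.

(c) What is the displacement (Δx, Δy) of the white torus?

(0.4, 1.1)

From the two frames, the white torus sits at roughly (7.6, 6.0) before and (8.0, 7.1) after.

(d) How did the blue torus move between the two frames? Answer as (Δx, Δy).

(-2.7, 1.1)

From the two frames, the blue torus sits at roughly (8.9, 7.1) before and (6.2, 8.2) after.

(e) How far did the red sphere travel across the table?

2.9

From (9.8, 4.2) to (11.7, 2.0), the red sphere covered √(1.9² + 2.2²) ≈ 2.9 units.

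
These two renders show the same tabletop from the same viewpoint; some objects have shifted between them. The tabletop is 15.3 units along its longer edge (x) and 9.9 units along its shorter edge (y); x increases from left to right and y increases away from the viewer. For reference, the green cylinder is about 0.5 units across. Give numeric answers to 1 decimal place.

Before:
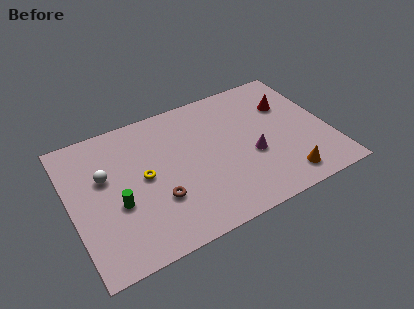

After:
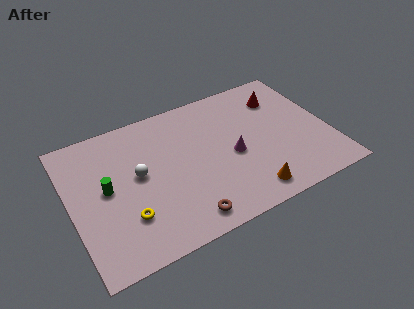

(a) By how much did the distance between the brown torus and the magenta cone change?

-1.2

The distance was about 5.7 in the first image and 4.5 in the second, so they moved 1.2 units closer together.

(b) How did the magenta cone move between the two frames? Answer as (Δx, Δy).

(-1.1, 0.5)

From the two frames, the magenta cone sits at roughly (10.6, 3.9) before and (9.5, 4.4) after.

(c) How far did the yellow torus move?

2.6

The yellow torus moved from about (4.3, 5.1) to (3.0, 2.8), a distance of √(1.3² + 2.3²) ≈ 2.6.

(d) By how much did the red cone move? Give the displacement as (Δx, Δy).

(-0.3, 0.7)

From the two frames, the red cone sits at roughly (13.2, 6.8) before and (12.9, 7.5) after.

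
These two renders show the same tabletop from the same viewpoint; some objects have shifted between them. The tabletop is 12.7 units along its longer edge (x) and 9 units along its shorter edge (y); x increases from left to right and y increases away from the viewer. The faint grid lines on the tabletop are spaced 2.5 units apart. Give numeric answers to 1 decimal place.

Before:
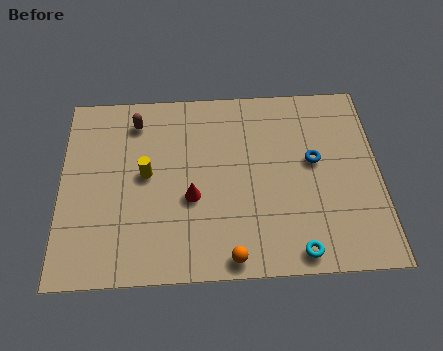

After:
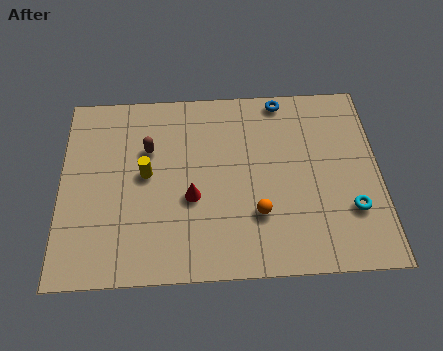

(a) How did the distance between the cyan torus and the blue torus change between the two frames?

+1.8

They were about 4.3 units apart before and 6.1 after — 1.8 units further apart.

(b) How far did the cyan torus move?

2.8

From (9.3, 0.9) to (11.5, 2.7), the cyan torus covered √(2.2² + 1.8²) ≈ 2.8 units.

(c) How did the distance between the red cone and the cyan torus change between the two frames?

+1.5

They were about 4.9 units apart before and 6.4 after — 1.5 units further apart.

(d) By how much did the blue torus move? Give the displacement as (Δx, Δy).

(-1.2, 3.1)

From the two frames, the blue torus sits at roughly (10.1, 5.1) before and (8.9, 8.2) after.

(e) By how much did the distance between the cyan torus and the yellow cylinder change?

+1.3

Before: roughly 7.1 units apart; after: 8.4. That's 1.3 units further apart.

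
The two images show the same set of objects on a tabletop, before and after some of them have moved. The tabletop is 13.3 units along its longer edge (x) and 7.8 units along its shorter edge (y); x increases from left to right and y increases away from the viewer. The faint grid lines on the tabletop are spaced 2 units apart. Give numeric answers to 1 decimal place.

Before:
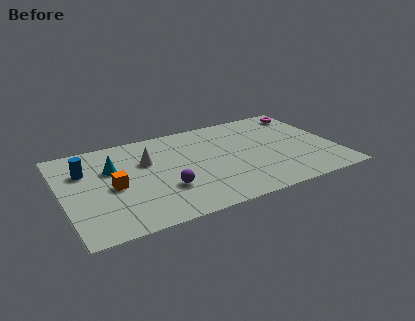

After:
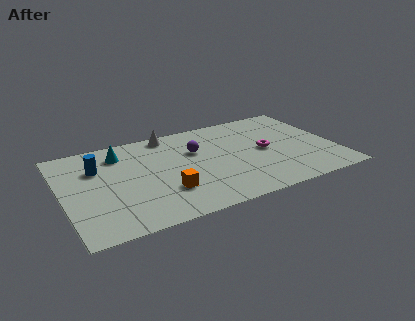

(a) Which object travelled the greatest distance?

the magenta torus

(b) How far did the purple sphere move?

3.2

The purple sphere was near (4.8, 2.5) before and (6.6, 5.1) after, so it travelled √(1.8² + 2.6²) ≈ 3.2 units.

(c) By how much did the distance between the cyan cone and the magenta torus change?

-2.7

The distance was about 10.0 in the first image and 7.3 in the second, so they moved 2.7 units closer together.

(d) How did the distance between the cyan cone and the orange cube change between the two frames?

+2.8

Before: roughly 1.5 units apart; after: 4.3. That's 2.8 units further apart.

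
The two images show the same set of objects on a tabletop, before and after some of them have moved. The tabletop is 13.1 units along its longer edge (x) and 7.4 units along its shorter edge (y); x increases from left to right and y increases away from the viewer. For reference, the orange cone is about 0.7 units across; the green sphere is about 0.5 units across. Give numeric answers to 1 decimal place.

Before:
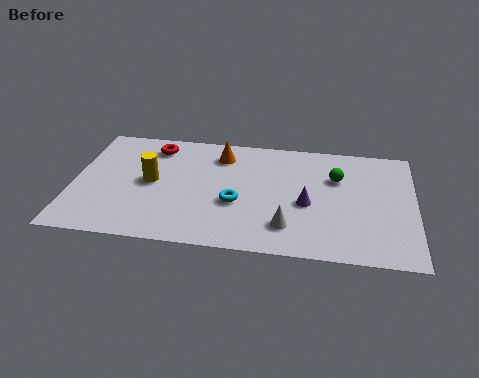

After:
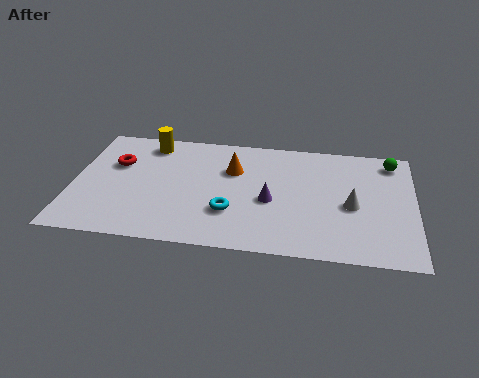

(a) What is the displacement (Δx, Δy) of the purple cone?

(-1.4, 0.0)

The purple cone started near (9.0, 3.2) and ended near (7.6, 3.2).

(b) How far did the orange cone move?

1.0

The orange cone was near (5.6, 5.9) before and (6.1, 5.0) after, so it travelled √(0.5² + 0.9²) ≈ 1.0 units.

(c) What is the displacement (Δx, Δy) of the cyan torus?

(-0.2, -0.6)

From the two frames, the cyan torus sits at roughly (6.3, 2.9) before and (6.1, 2.3) after.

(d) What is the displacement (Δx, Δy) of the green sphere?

(2.1, 1.3)

The green sphere was at about (10.1, 5.0) and moved to about (12.2, 6.3).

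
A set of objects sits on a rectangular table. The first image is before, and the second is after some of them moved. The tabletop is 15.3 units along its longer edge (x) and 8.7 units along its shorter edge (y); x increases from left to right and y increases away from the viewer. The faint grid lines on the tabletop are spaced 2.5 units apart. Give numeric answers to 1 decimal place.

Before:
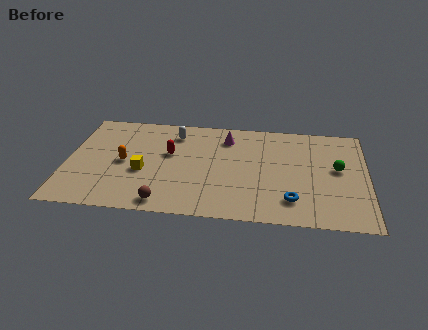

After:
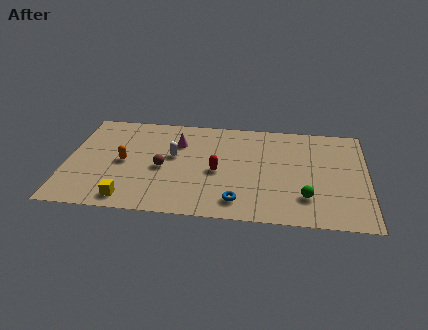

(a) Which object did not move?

the orange capsule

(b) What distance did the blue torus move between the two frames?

2.7

The blue torus moved from about (11.5, 1.9) to (8.8, 1.5), a distance of √(2.7² + 0.4²) ≈ 2.7.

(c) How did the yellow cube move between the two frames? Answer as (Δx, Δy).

(-0.6, -2.4)

The yellow cube started near (3.9, 3.5) and ended near (3.3, 1.1).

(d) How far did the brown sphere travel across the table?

2.9

The brown sphere was near (5.1, 1.0) before and (4.9, 3.9) after, so it travelled √(0.2² + 2.9²) ≈ 2.9 units.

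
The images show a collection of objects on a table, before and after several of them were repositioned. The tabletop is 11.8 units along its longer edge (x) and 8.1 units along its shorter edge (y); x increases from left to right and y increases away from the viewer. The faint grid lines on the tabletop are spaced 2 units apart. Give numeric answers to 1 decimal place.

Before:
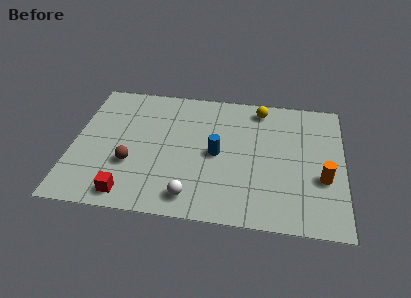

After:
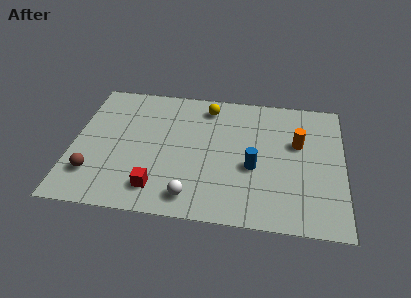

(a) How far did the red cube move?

1.3

The red cube moved from about (2.6, 1.0) to (3.8, 1.5), a distance of √(1.2² + 0.5²) ≈ 1.3.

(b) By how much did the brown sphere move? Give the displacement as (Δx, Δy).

(-1.6, -0.8)

The brown sphere was at about (2.6, 2.8) and moved to about (1.0, 2.0).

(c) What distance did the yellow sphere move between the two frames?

2.3

The yellow sphere was near (8.1, 7.0) before and (5.8, 6.8) after, so it travelled √(2.3² + 0.2²) ≈ 2.3 units.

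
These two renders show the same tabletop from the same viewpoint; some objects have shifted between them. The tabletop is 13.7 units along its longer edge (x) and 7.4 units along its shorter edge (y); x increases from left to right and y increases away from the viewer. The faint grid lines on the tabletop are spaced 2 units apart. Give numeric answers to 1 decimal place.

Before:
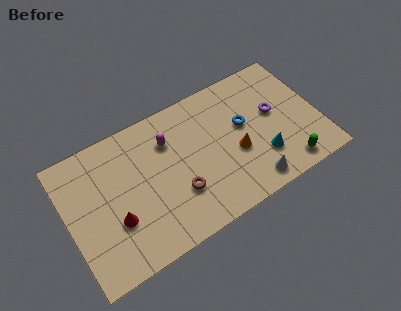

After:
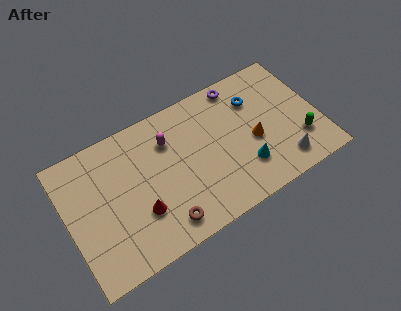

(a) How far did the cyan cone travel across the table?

1.0

The cyan cone moved from about (10.4, 2.1) to (9.4, 2.0), a distance of √(1.0² + 0.1²) ≈ 1.0.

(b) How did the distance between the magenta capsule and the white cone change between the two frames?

+1.1

Before: roughly 5.9 units apart; after: 7.0. That's 1.1 units further apart.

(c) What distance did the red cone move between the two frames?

1.3

From (2.4, 2.6) to (3.7, 2.4), the red cone covered √(1.3² + 0.2²) ≈ 1.3 units.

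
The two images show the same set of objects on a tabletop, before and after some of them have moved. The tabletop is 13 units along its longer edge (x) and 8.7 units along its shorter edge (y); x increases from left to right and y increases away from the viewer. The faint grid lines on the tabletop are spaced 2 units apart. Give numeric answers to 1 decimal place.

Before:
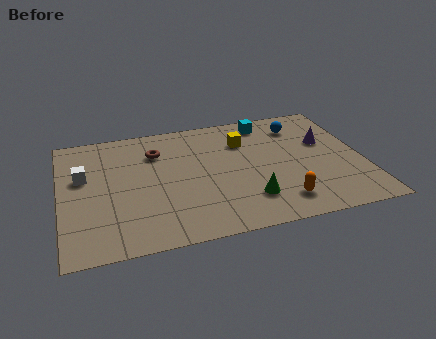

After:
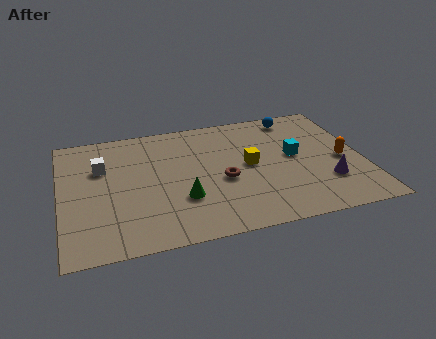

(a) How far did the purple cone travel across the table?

2.9

The purple cone was near (11.5, 5.4) before and (11.3, 2.5) after, so it travelled √(0.2² + 2.9²) ≈ 2.9 units.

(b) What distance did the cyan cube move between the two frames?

3.0

The cyan cube was near (9.1, 7.5) before and (10.1, 4.7) after, so it travelled √(1.0² + 2.8²) ≈ 3.0 units.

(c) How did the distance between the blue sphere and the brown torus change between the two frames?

-1.1

The distance was about 6.3 in the first image and 5.2 in the second, so they moved 1.1 units closer together.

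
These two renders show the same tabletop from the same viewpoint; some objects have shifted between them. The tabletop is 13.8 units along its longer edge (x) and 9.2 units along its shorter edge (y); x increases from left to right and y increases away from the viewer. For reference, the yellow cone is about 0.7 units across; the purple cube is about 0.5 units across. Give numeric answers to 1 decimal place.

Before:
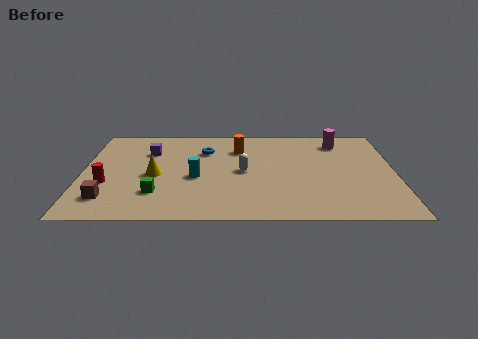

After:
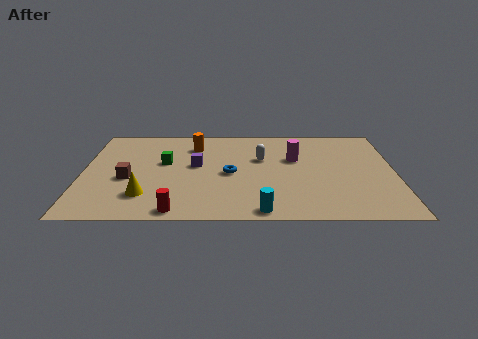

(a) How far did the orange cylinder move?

2.0

From (6.9, 6.8) to (4.9, 7.1), the orange cylinder covered √(2.0² + 0.3²) ≈ 2.0 units.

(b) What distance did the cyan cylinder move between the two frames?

4.2

The cyan cylinder was near (5.0, 3.9) before and (7.9, 0.8) after, so it travelled √(2.9² + 3.1²) ≈ 4.2 units.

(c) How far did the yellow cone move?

1.9

The yellow cone moved from about (3.2, 4.1) to (2.8, 2.2), a distance of √(0.4² + 1.9²) ≈ 1.9.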